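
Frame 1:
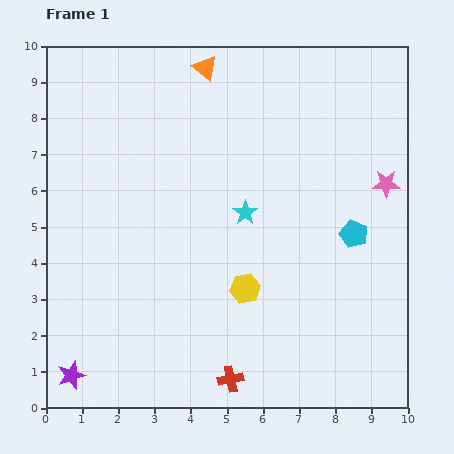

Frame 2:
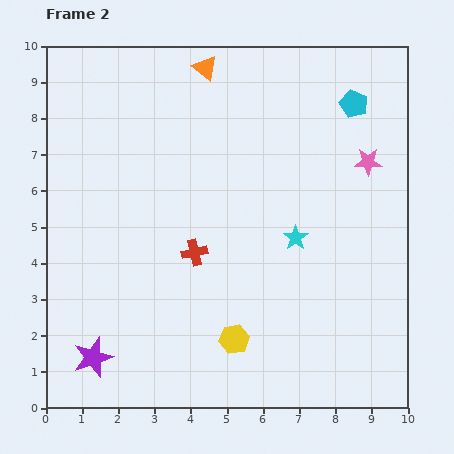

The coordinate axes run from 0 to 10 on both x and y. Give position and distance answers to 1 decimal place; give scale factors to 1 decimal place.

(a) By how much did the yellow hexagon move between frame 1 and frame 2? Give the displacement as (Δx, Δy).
(-0.3, -1.4)

The yellow hexagon was at (5.5, 3.3) in frame 1 and (5.2, 1.9) in frame 2.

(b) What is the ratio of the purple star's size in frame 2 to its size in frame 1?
1.4×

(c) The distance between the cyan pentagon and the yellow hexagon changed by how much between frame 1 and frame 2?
+3.9

Distance in frame 1: 3.4. Distance in frame 2: 7.3.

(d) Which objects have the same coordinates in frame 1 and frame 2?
the orange triangle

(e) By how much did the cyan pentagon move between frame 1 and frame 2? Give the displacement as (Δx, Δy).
(0.0, 3.6)

The cyan pentagon was at (8.5, 4.8) in frame 1 and (8.5, 8.4) in frame 2.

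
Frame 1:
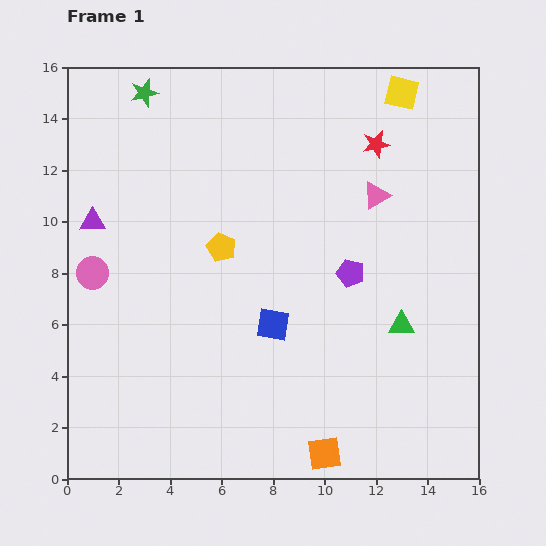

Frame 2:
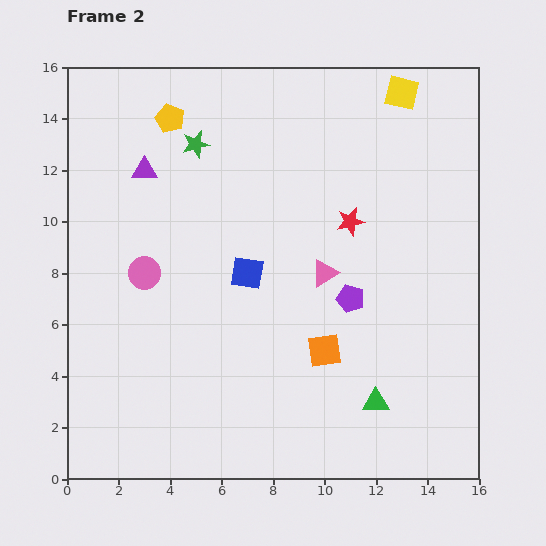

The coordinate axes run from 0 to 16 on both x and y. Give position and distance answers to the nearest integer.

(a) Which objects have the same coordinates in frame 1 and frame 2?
the yellow square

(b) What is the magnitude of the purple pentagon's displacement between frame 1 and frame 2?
1

The purple pentagon moved from (11, 8) to (11, 7), a distance of √(0² + 1²) ≈ 1.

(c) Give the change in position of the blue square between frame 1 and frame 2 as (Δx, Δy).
(-1, 2)

The blue square was at (8, 6) in frame 1 and (7, 8) in frame 2.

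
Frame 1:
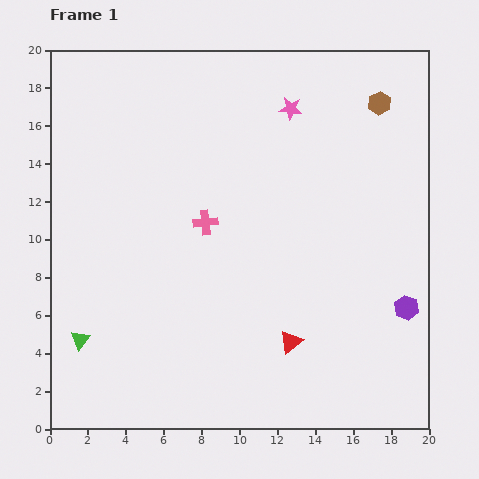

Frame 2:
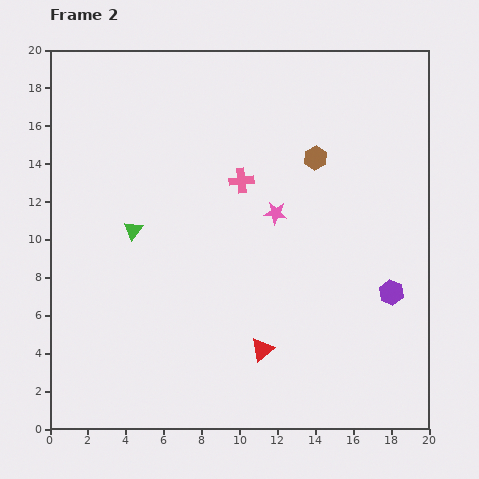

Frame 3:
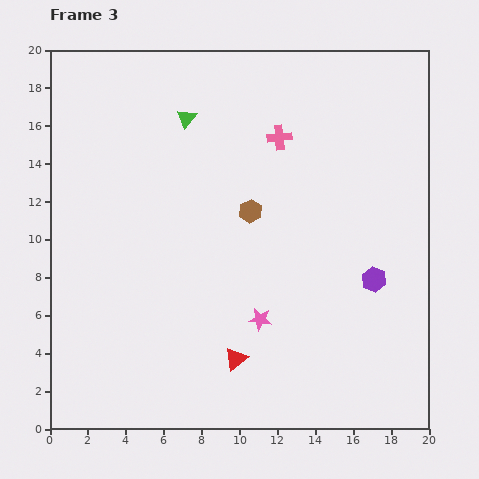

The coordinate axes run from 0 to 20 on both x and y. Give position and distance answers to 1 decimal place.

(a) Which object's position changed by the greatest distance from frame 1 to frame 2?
the green triangle

(moved 6.4; next 5.6)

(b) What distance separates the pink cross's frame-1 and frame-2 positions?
2.9

The pink cross moved from (8.2, 10.9) to (10.1, 13.1), a distance of √(1.9² + 2.2²) ≈ 2.9.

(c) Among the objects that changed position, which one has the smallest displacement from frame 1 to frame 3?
the purple hexagon

(moved 2.3)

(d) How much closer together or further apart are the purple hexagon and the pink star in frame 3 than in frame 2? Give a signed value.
-1.0

Distance in frame 2: 7.4. Distance in frame 3: 6.4.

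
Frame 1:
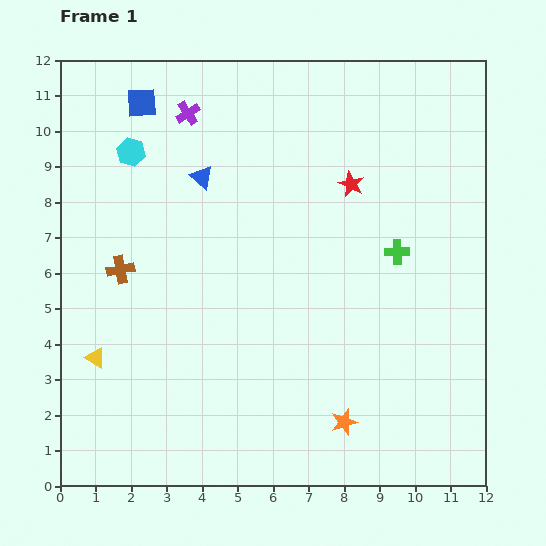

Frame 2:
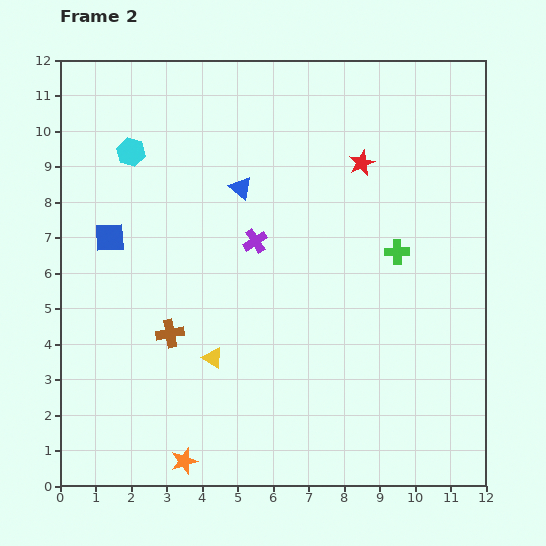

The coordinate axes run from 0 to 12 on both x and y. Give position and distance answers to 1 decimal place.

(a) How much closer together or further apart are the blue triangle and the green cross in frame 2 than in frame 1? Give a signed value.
-1.1

Distance in frame 1: 5.9. Distance in frame 2: 4.8.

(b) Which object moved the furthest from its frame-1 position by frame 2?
the orange star

(moved 4.6; next 4.1)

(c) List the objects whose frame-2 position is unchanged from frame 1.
the cyan hexagon, the green cross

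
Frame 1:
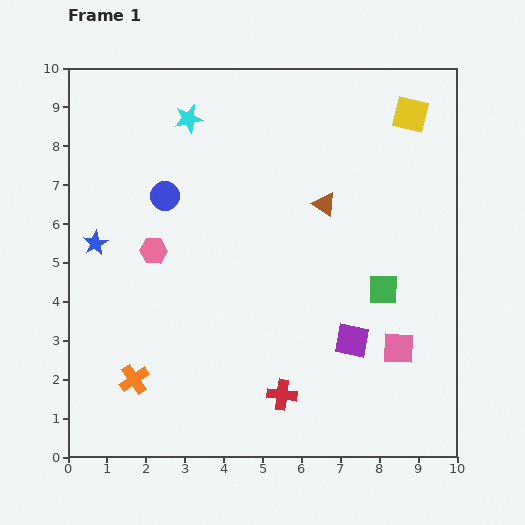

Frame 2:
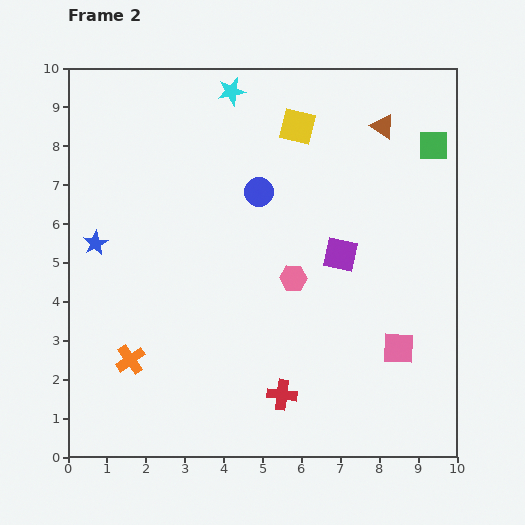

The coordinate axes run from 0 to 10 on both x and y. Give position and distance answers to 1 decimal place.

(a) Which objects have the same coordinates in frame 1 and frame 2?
the blue star, the pink square, the red cross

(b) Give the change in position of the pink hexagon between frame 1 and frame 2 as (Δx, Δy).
(3.6, -0.7)

The pink hexagon was at (2.2, 5.3) in frame 1 and (5.8, 4.6) in frame 2.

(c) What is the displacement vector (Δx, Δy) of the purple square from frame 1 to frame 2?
(-0.3, 2.2)

The purple square was at (7.3, 3.0) in frame 1 and (7.0, 5.2) in frame 2.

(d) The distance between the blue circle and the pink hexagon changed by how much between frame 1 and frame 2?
+1.0

Distance in frame 1: 1.4. Distance in frame 2: 2.4.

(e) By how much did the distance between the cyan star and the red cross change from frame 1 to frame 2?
+0.4

Distance in frame 1: 7.5. Distance in frame 2: 7.9.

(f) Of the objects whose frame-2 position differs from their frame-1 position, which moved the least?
the orange cross

(moved 0.5)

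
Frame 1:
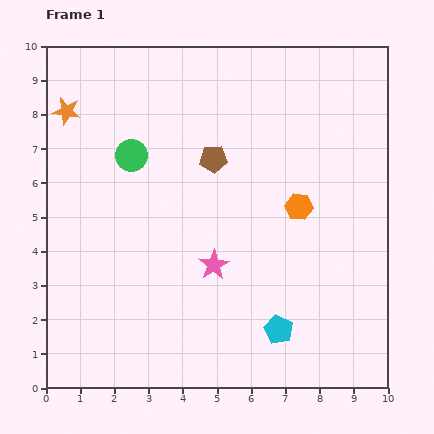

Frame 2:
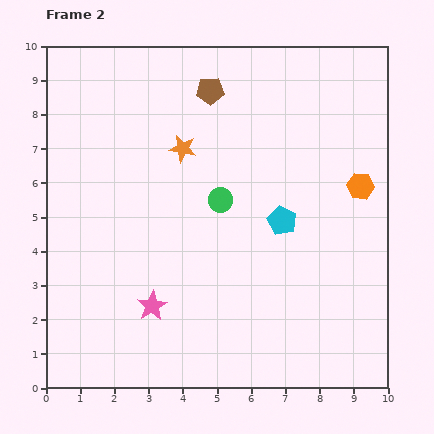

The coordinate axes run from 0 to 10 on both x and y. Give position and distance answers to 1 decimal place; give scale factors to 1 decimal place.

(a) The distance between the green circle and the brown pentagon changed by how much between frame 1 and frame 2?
+0.8

Distance in frame 1: 2.4. Distance in frame 2: 3.2.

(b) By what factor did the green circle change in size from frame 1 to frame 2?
0.8×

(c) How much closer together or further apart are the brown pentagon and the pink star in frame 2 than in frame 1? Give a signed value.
+3.4

Distance in frame 1: 3.1. Distance in frame 2: 6.5.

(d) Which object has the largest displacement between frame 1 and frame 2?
the orange star

(moved 3.6; next 3.2)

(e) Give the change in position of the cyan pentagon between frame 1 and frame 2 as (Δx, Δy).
(0.1, 3.2)

The cyan pentagon was at (6.8, 1.7) in frame 1 and (6.9, 4.9) in frame 2.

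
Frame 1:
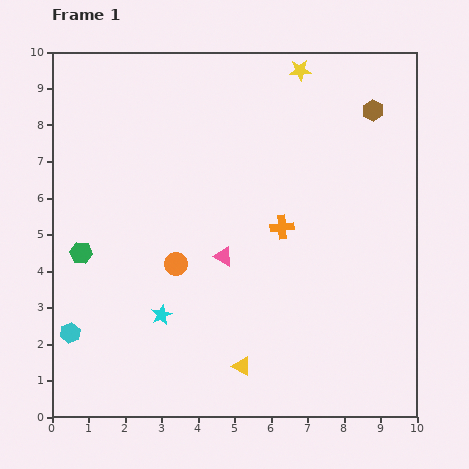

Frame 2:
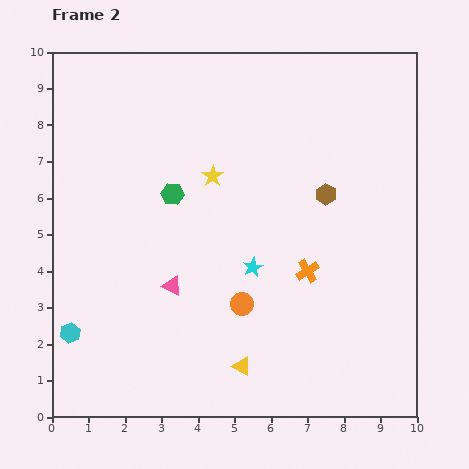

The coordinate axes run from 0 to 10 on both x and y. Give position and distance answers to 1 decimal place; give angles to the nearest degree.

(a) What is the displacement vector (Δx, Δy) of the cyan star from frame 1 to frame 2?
(2.5, 1.3)

The cyan star was at (3.0, 2.8) in frame 1 and (5.5, 4.1) in frame 2.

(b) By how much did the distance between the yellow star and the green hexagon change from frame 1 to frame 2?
-6.6

Distance in frame 1: 7.8. Distance in frame 2: 1.2.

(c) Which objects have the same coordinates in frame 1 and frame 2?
the cyan hexagon, the yellow triangle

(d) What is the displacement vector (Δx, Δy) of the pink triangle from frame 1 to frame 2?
(-1.4, -0.8)

The pink triangle was at (4.7, 4.4) in frame 1 and (3.3, 3.6) in frame 2.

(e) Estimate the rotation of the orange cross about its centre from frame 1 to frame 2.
25° counter-clockwise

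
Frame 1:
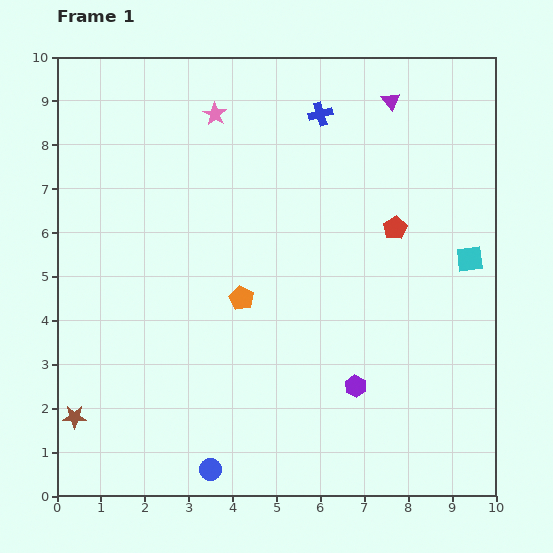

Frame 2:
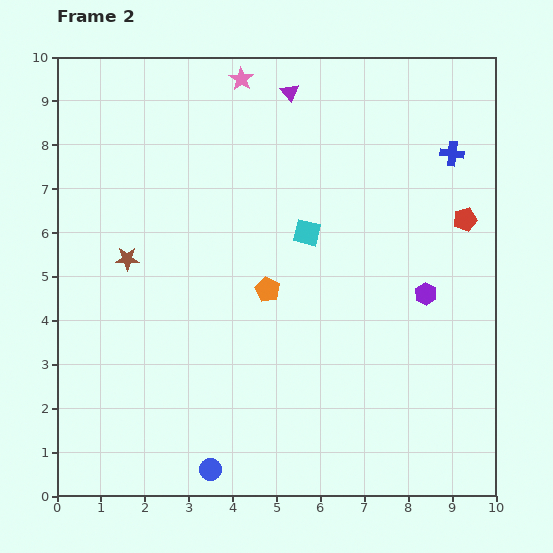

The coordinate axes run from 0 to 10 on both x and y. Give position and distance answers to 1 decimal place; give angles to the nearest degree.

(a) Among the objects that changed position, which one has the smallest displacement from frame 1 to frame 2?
the orange pentagon

(moved 0.6)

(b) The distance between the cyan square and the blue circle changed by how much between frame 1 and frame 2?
-1.8

Distance in frame 1: 7.6. Distance in frame 2: 5.8.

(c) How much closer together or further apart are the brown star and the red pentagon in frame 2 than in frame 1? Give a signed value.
-0.7

Distance in frame 1: 8.5. Distance in frame 2: 7.8.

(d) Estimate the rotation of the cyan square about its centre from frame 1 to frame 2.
21° clockwise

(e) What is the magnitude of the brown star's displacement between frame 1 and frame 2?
3.8

The brown star moved from (0.4, 1.8) to (1.6, 5.4), a distance of √(1.2² + 3.6²) ≈ 3.8.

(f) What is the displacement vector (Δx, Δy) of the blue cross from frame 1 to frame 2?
(3.0, -0.9)

The blue cross was at (6.0, 8.7) in frame 1 and (9.0, 7.8) in frame 2.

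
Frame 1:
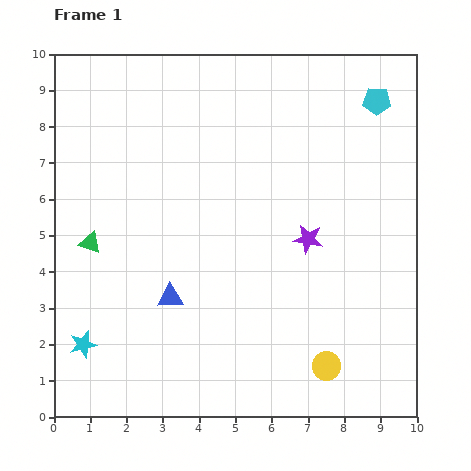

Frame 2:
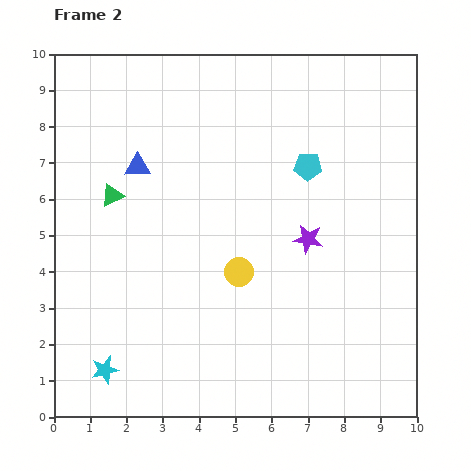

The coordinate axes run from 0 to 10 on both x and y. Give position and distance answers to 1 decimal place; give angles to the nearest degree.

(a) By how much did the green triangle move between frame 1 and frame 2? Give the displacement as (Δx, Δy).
(0.6, 1.3)

The green triangle was at (1.0, 4.8) in frame 1 and (1.6, 6.1) in frame 2.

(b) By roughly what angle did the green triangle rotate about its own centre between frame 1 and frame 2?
45° counter-clockwise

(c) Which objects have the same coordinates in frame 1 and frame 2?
the purple star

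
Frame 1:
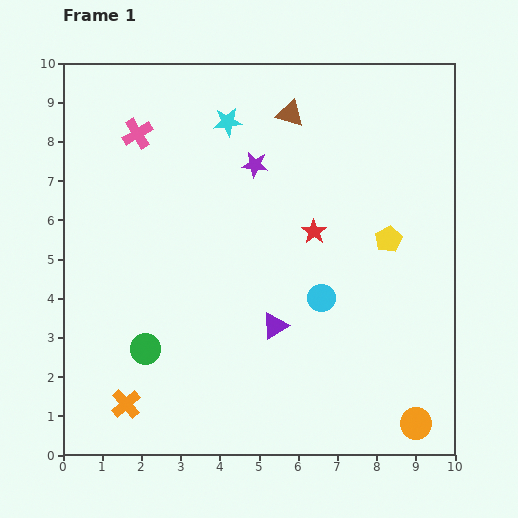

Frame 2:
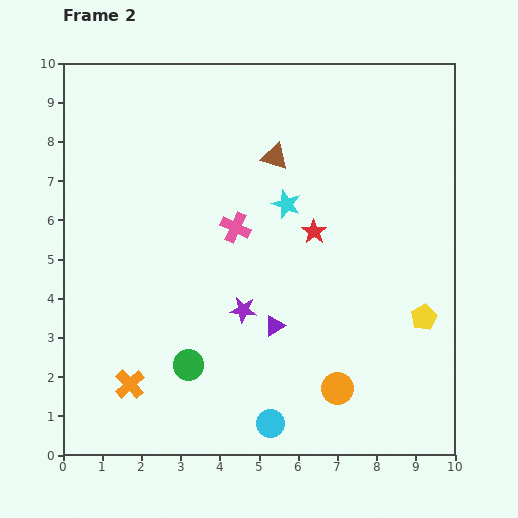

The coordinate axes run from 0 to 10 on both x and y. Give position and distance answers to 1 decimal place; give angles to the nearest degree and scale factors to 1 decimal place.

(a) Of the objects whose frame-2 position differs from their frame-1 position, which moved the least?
the orange cross

(moved 0.5)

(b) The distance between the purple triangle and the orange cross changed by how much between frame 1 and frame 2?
-0.3

Distance in frame 1: 4.3. Distance in frame 2: 4.0.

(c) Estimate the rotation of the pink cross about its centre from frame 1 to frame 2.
33° counter-clockwise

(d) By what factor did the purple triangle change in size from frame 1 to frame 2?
0.8×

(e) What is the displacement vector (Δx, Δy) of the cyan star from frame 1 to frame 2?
(1.5, -2.1)

The cyan star was at (4.2, 8.5) in frame 1 and (5.7, 6.4) in frame 2.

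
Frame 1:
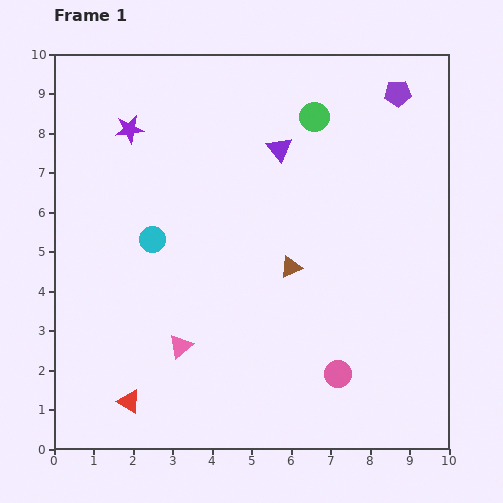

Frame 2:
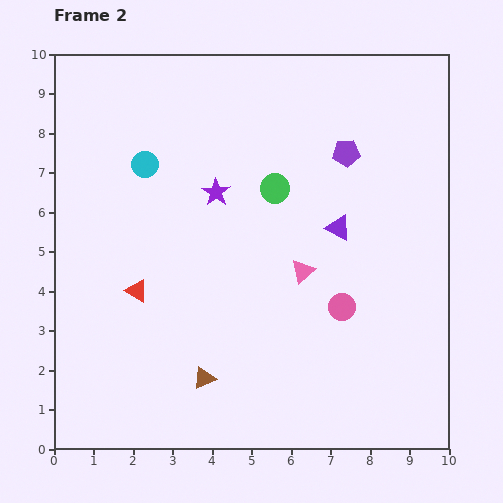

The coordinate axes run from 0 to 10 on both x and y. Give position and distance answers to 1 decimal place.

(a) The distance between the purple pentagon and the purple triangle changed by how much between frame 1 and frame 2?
-1.4

Distance in frame 1: 3.3. Distance in frame 2: 1.9.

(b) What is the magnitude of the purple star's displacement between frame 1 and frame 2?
2.7

The purple star moved from (1.9, 8.1) to (4.1, 6.5), a distance of √(2.2² + 1.6²) ≈ 2.7.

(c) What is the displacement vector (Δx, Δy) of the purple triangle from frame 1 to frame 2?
(1.5, -2.0)

The purple triangle was at (5.7, 7.6) in frame 1 and (7.2, 5.6) in frame 2.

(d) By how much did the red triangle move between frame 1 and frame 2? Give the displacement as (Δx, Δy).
(0.2, 2.8)

The red triangle was at (1.9, 1.2) in frame 1 and (2.1, 4.0) in frame 2.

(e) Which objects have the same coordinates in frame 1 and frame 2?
none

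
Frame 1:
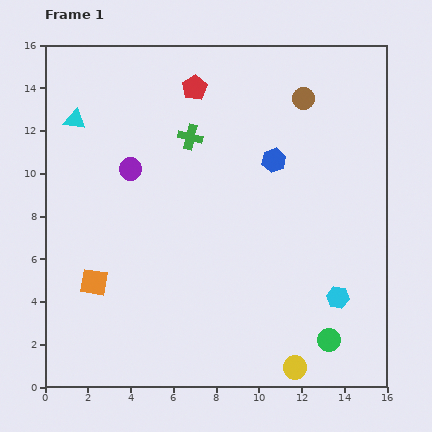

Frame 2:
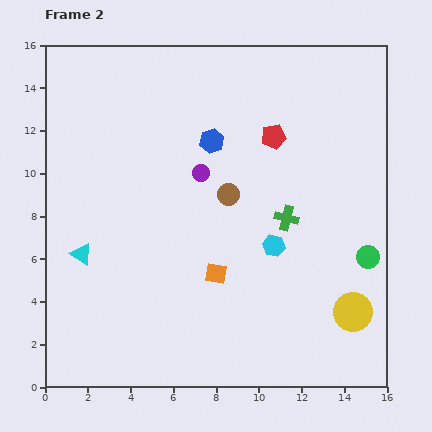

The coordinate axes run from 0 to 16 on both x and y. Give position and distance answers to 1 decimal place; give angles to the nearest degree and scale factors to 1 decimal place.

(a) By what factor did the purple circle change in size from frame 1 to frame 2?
0.8×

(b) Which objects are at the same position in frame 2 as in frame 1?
none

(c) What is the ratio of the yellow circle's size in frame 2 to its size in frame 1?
1.7×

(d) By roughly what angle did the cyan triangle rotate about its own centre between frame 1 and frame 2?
23° clockwise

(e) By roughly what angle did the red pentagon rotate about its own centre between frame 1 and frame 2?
19° clockwise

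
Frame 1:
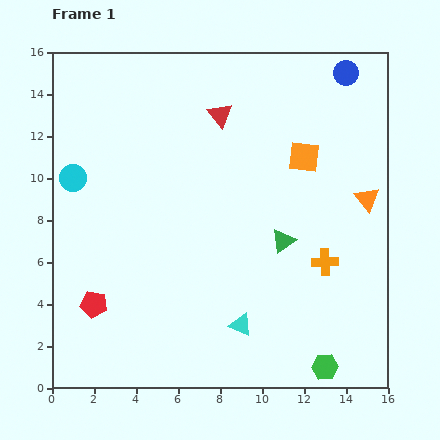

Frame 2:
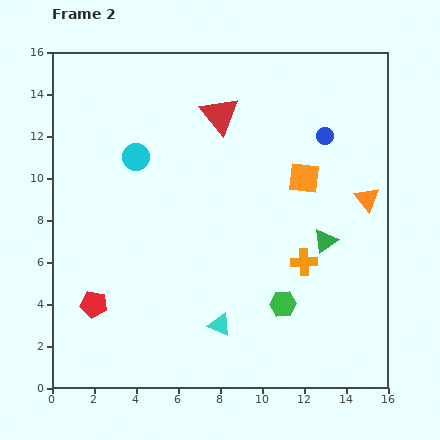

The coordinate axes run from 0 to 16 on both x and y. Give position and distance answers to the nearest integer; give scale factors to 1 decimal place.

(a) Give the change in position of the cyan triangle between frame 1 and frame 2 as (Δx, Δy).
(-1, 0)

The cyan triangle was at (9, 3) in frame 1 and (8, 3) in frame 2.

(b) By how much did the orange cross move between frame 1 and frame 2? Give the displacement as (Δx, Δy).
(-1, 0)

The orange cross was at (13, 6) in frame 1 and (12, 6) in frame 2.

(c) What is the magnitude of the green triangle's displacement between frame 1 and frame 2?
2

The green triangle moved from (11, 7) to (13, 7), a distance of √(2² + 0²) ≈ 2.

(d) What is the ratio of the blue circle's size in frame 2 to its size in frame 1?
0.6×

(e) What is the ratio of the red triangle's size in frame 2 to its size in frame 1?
1.6×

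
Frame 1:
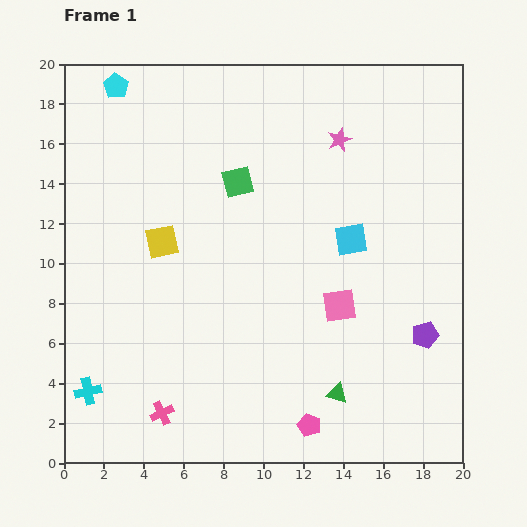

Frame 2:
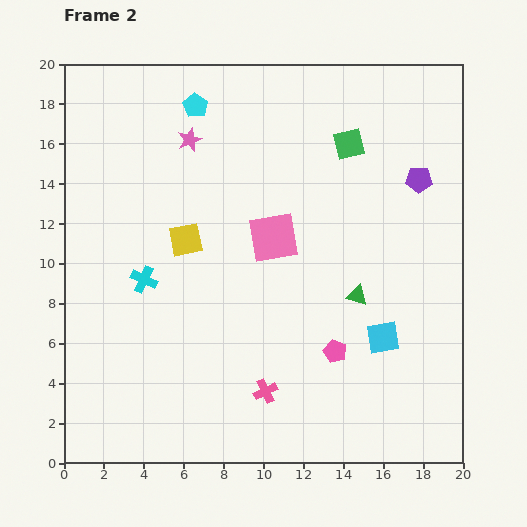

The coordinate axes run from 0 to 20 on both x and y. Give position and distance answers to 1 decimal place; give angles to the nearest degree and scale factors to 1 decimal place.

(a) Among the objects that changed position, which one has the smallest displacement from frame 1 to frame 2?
the yellow square

(moved 1.2)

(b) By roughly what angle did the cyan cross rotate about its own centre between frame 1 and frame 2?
37° clockwise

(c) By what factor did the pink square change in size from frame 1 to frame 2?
1.5×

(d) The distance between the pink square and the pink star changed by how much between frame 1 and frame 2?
-1.8

Distance in frame 1: 8.3. Distance in frame 2: 6.5.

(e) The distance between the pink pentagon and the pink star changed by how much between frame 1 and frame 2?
-1.5

Distance in frame 1: 14.4. Distance in frame 2: 12.9.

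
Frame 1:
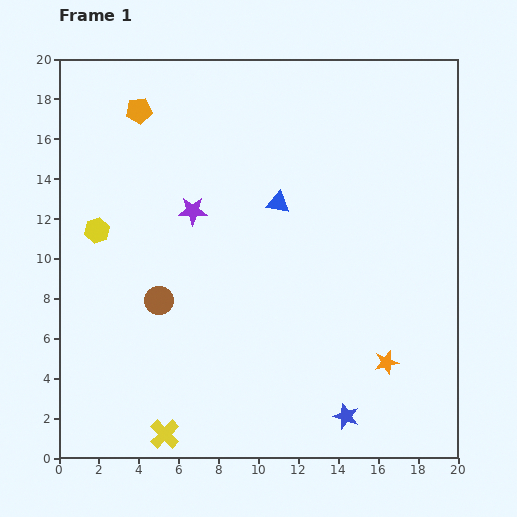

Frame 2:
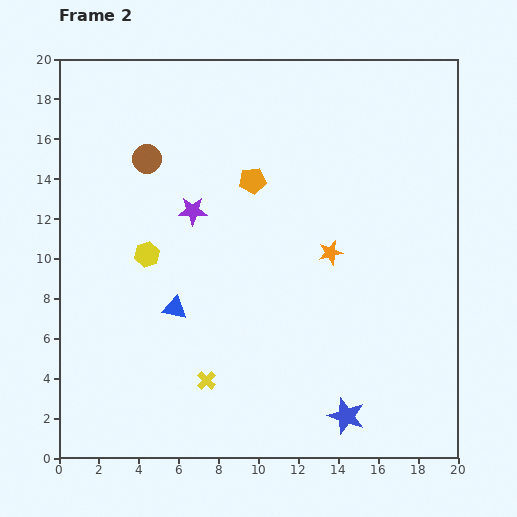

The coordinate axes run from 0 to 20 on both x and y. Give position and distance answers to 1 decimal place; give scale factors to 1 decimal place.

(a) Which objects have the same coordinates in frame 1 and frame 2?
the blue star, the purple star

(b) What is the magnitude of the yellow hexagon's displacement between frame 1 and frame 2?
2.8

The yellow hexagon moved from (1.9, 11.4) to (4.4, 10.2), a distance of √(2.5² + 1.2²) ≈ 2.8.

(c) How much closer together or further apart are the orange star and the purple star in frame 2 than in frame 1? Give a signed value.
-5.1

Distance in frame 1: 12.3. Distance in frame 2: 7.2.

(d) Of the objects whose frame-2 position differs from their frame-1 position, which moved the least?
the yellow hexagon

(moved 2.8)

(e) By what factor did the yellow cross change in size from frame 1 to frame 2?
0.6×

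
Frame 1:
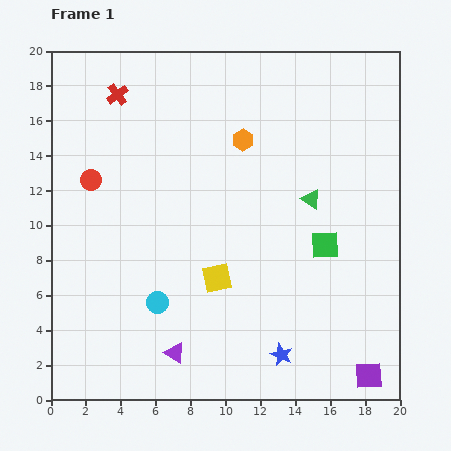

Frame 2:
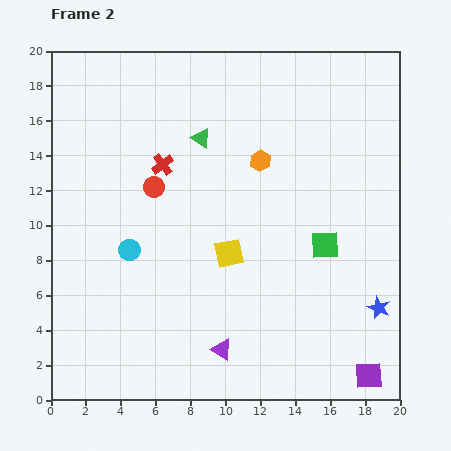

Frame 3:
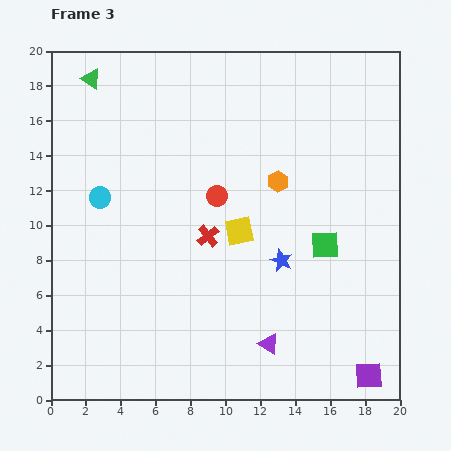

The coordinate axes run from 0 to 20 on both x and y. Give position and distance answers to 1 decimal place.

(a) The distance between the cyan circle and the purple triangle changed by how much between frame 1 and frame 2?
+4.7

Distance in frame 1: 3.1. Distance in frame 2: 7.8.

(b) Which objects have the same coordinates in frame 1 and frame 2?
the purple square, the green square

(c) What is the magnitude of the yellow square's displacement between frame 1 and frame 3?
3.0

The yellow square moved from (9.5, 7.0) to (10.8, 9.7), a distance of √(1.3² + 2.7²) ≈ 3.0.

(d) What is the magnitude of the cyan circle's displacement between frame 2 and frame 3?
3.4

The cyan circle moved from (4.5, 8.6) to (2.8, 11.6), a distance of √(1.7² + 3.0²) ≈ 3.4.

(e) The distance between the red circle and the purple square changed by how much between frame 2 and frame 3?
-2.9

Distance in frame 2: 16.4. Distance in frame 3: 13.5.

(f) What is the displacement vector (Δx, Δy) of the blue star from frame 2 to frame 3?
(-5.6, 2.7)

The blue star was at (18.8, 5.3) in frame 2 and (13.2, 8.0) in frame 3.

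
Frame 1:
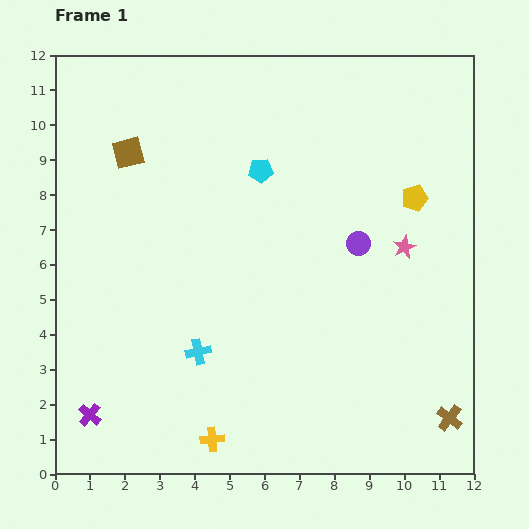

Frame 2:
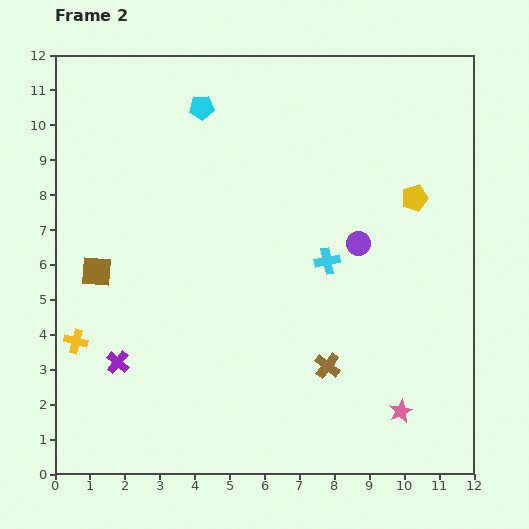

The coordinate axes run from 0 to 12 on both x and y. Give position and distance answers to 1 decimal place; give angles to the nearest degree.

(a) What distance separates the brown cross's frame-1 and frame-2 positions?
3.8

The brown cross moved from (11.3, 1.6) to (7.8, 3.1), a distance of √(3.5² + 1.5²) ≈ 3.8.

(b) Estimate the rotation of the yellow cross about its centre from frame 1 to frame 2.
19° clockwise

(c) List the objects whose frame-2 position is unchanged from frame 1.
the yellow pentagon, the purple circle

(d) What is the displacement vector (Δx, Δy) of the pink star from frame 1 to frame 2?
(-0.1, -4.7)

The pink star was at (10.0, 6.5) in frame 1 and (9.9, 1.8) in frame 2.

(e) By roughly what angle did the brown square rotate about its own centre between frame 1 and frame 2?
18° clockwise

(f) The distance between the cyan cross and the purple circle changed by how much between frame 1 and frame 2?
-4.5

Distance in frame 1: 5.5. Distance in frame 2: 1.0.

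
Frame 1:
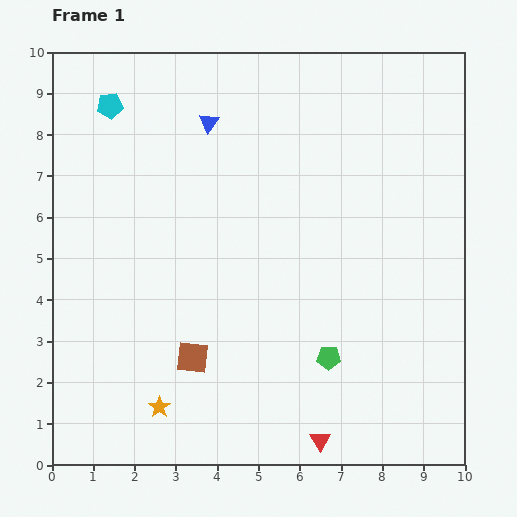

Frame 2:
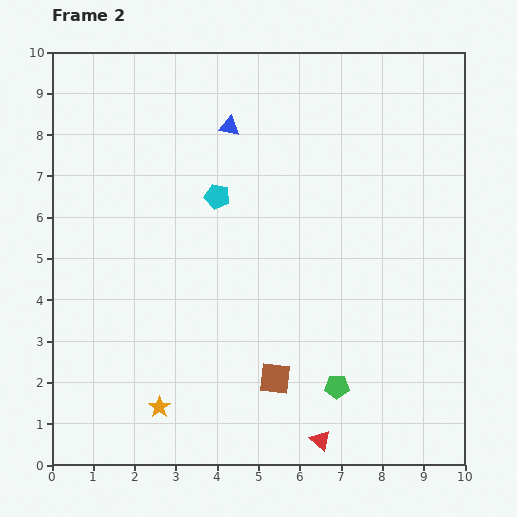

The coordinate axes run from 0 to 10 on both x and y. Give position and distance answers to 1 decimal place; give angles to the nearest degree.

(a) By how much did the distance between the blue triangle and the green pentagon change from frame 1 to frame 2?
+0.4

Distance in frame 1: 6.4. Distance in frame 2: 6.8.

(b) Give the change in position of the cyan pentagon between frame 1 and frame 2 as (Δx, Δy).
(2.6, -2.2)

The cyan pentagon was at (1.4, 8.7) in frame 1 and (4.0, 6.5) in frame 2.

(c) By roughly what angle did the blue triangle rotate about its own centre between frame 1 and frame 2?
54° counter-clockwise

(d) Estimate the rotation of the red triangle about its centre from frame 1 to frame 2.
18° counter-clockwise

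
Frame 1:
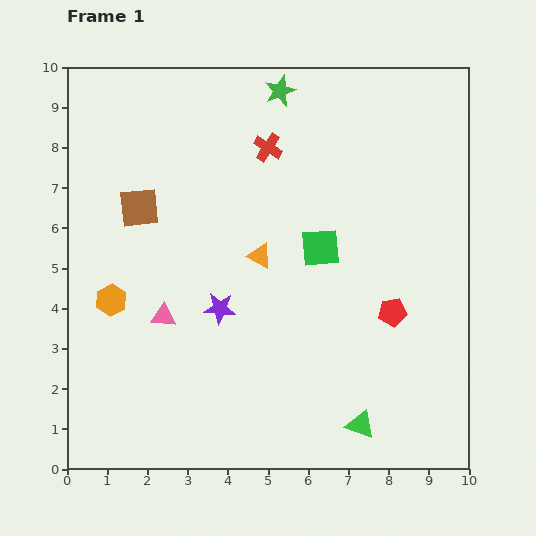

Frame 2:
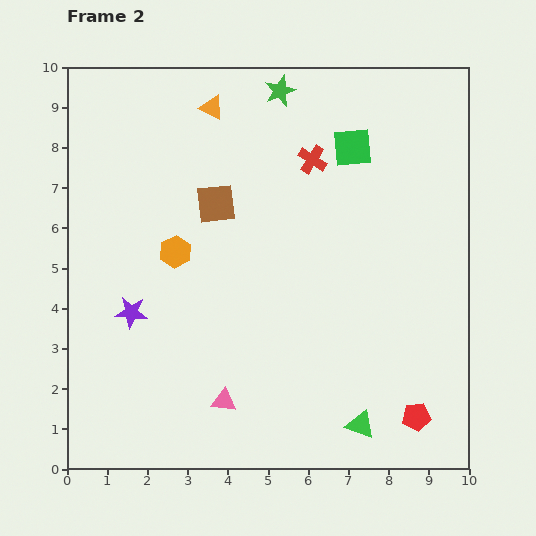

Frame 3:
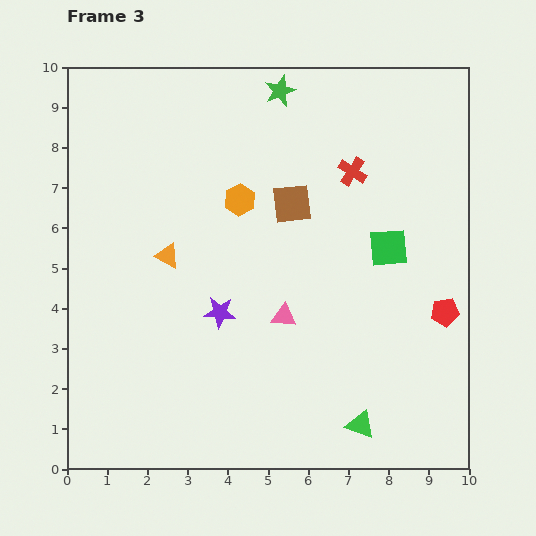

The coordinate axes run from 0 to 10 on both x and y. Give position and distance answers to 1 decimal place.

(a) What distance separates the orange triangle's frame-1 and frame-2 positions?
3.9

The orange triangle moved from (4.8, 5.3) to (3.6, 9.0), a distance of √(1.2² + 3.7²) ≈ 3.9.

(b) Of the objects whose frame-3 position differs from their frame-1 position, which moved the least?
the purple star

(moved 0.1)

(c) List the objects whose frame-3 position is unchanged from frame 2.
the green star, the green triangle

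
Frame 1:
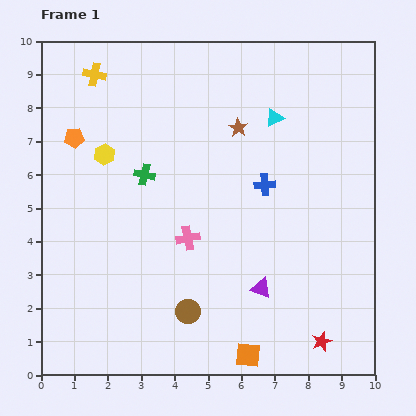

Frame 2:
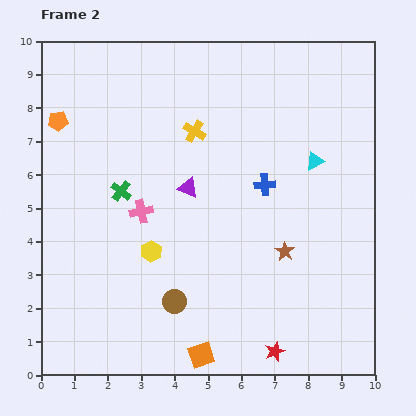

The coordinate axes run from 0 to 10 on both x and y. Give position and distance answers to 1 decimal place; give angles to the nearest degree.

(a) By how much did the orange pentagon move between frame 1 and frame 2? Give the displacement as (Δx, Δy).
(-0.5, 0.5)

The orange pentagon was at (1.0, 7.1) in frame 1 and (0.5, 7.6) in frame 2.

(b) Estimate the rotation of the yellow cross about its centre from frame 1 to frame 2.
20° clockwise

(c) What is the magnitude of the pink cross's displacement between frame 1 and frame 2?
1.6

The pink cross moved from (4.4, 4.1) to (3.0, 4.9), a distance of √(1.4² + 0.8²) ≈ 1.6.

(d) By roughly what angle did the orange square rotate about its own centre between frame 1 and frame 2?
25° counter-clockwise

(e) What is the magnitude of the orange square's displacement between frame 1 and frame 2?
1.4

The orange square moved from (6.2, 0.6) to (4.8, 0.6), a distance of √(1.4² + 0.0²) ≈ 1.4.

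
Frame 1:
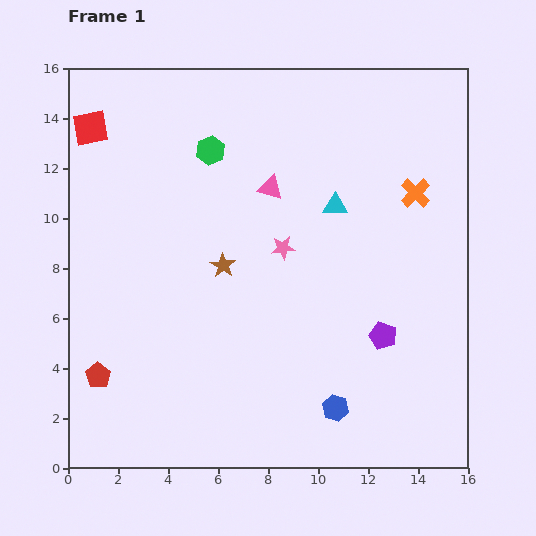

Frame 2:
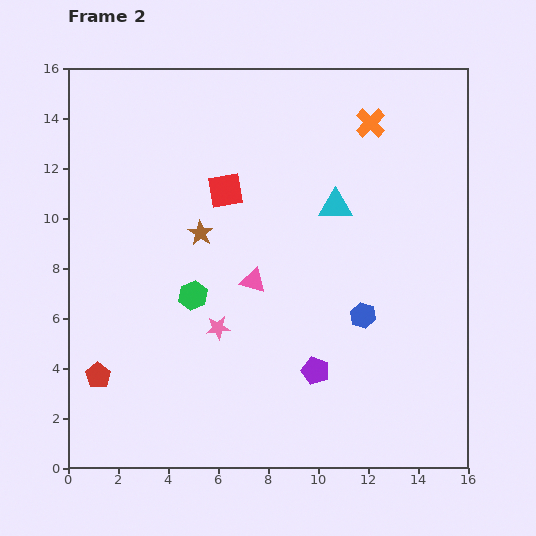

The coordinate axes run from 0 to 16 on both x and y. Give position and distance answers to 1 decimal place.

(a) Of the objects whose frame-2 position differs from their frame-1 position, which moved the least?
the brown star

(moved 1.6)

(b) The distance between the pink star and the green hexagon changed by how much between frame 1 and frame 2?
-3.3

Distance in frame 1: 4.9. Distance in frame 2: 1.6.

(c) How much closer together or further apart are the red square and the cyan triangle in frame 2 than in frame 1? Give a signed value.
-5.9

Distance in frame 1: 10.3. Distance in frame 2: 4.4.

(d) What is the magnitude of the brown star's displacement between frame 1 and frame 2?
1.6

The brown star moved from (6.2, 8.1) to (5.3, 9.4), a distance of √(0.9² + 1.3²) ≈ 1.6.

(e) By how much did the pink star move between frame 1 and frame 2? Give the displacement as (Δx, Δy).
(-2.6, -3.2)

The pink star was at (8.6, 8.8) in frame 1 and (6.0, 5.6) in frame 2.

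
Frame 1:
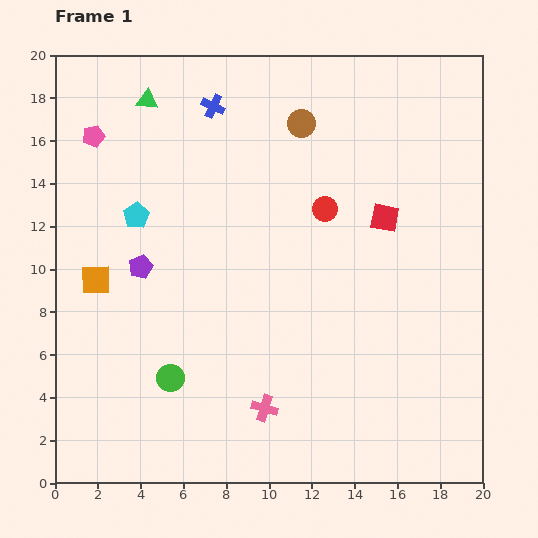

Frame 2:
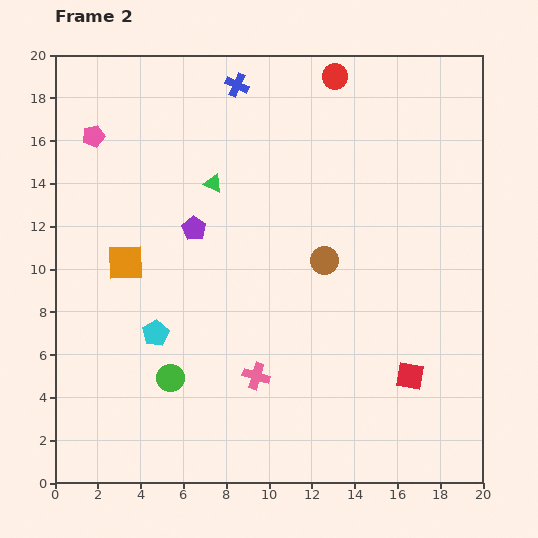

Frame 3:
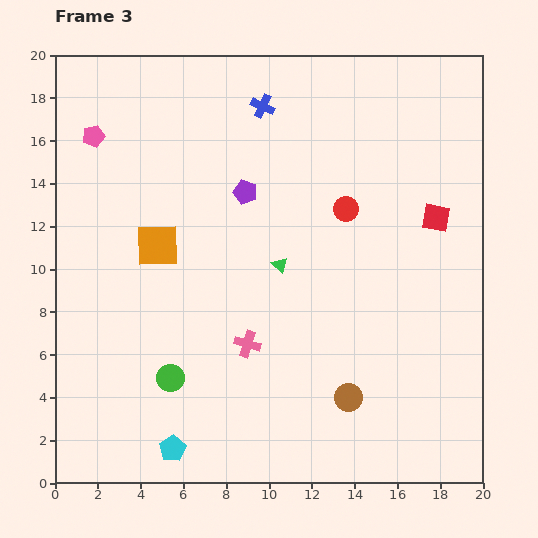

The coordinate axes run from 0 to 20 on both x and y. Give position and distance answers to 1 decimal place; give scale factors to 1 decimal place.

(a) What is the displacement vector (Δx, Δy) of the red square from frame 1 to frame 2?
(1.2, -7.4)

The red square was at (15.4, 12.4) in frame 1 and (16.6, 5.0) in frame 2.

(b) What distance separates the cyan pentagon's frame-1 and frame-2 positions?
5.6

The cyan pentagon moved from (3.8, 12.5) to (4.7, 7.0), a distance of √(0.9² + 5.5²) ≈ 5.6.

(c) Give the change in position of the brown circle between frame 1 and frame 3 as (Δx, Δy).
(2.2, -12.8)

The brown circle was at (11.5, 16.8) in frame 1 and (13.7, 4.0) in frame 3.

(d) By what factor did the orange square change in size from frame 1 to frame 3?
1.4×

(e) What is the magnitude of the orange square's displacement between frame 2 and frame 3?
1.7

The orange square moved from (3.3, 10.3) to (4.8, 11.1), a distance of √(1.5² + 0.8²) ≈ 1.7.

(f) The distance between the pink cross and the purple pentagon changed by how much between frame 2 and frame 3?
-0.4

Distance in frame 2: 7.5. Distance in frame 3: 7.1.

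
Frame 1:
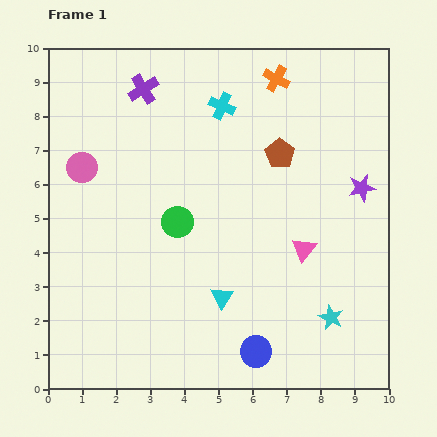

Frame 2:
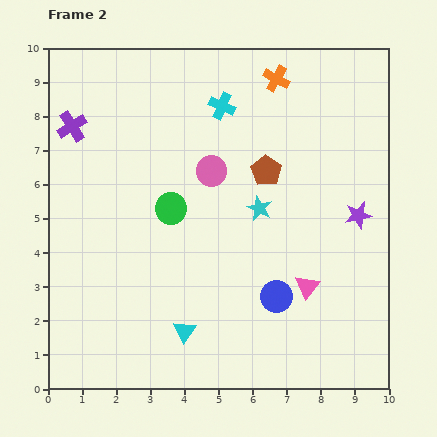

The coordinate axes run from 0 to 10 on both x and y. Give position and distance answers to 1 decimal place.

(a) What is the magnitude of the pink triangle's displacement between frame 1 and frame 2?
1.1

The pink triangle moved from (7.5, 4.1) to (7.6, 3.0), a distance of √(0.1² + 1.1²) ≈ 1.1.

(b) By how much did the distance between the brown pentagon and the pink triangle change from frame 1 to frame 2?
+0.7

Distance in frame 1: 2.9. Distance in frame 2: 3.6.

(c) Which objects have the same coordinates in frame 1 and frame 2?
the cyan cross, the orange cross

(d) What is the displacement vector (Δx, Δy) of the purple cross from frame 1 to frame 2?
(-2.1, -1.1)

The purple cross was at (2.8, 8.8) in frame 1 and (0.7, 7.7) in frame 2.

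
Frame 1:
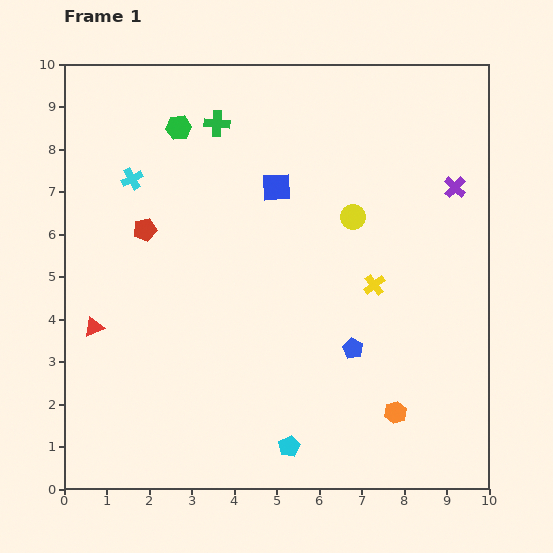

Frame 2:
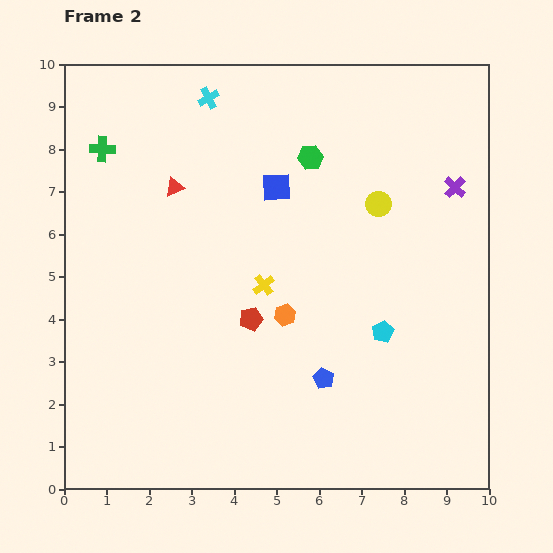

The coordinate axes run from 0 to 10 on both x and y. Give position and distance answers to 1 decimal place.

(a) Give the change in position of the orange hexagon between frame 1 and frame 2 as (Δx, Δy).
(-2.6, 2.3)

The orange hexagon was at (7.8, 1.8) in frame 1 and (5.2, 4.1) in frame 2.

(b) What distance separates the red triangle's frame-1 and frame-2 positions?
3.8

The red triangle moved from (0.7, 3.8) to (2.6, 7.1), a distance of √(1.9² + 3.3²) ≈ 3.8.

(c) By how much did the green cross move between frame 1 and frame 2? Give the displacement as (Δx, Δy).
(-2.7, -0.6)

The green cross was at (3.6, 8.6) in frame 1 and (0.9, 8.0) in frame 2.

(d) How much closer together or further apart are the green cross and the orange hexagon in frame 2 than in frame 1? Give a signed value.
-2.2

Distance in frame 1: 8.0. Distance in frame 2: 5.8.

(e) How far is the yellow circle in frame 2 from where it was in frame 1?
0.7

The yellow circle moved from (6.8, 6.4) to (7.4, 6.7), a distance of √(0.6² + 0.3²) ≈ 0.7.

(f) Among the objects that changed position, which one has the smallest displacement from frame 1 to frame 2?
the yellow circle

(moved 0.7)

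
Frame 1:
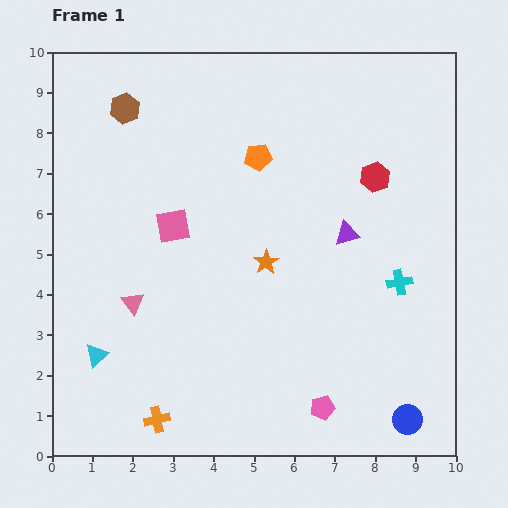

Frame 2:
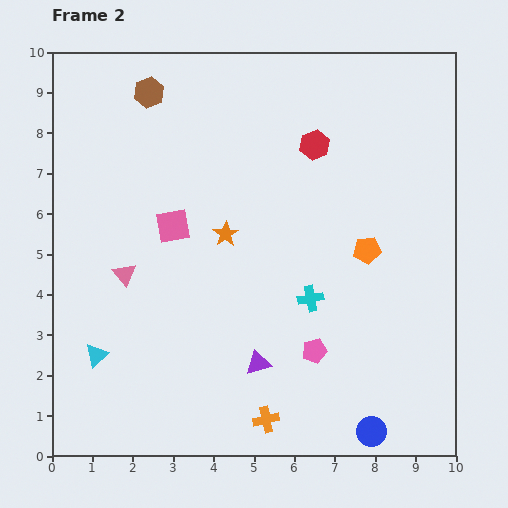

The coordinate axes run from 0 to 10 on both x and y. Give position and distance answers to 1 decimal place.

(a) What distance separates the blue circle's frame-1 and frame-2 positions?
0.9

The blue circle moved from (8.8, 0.9) to (7.9, 0.6), a distance of √(0.9² + 0.3²) ≈ 0.9.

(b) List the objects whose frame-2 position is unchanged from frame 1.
the pink square, the cyan triangle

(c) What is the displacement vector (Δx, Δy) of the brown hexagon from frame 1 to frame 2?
(0.6, 0.4)

The brown hexagon was at (1.8, 8.6) in frame 1 and (2.4, 9.0) in frame 2.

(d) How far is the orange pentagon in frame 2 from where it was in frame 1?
3.5

The orange pentagon moved from (5.1, 7.4) to (7.8, 5.1), a distance of √(2.7² + 2.3²) ≈ 3.5.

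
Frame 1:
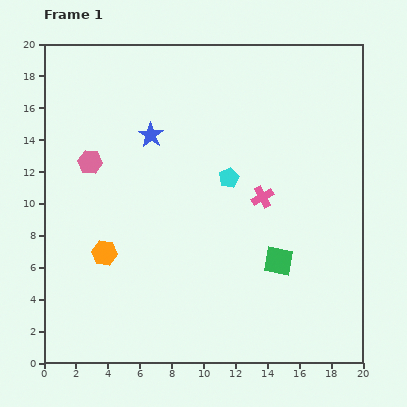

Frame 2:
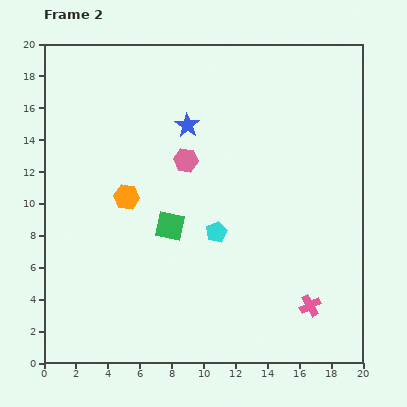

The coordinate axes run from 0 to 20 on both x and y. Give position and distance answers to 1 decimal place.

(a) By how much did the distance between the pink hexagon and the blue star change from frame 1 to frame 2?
-2.0

Distance in frame 1: 4.2. Distance in frame 2: 2.2.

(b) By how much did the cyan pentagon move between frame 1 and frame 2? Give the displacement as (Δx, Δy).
(-0.8, -3.4)

The cyan pentagon was at (11.6, 11.6) in frame 1 and (10.8, 8.2) in frame 2.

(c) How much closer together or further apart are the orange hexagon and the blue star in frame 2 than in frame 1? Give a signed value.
-2.0

Distance in frame 1: 7.9. Distance in frame 2: 5.9.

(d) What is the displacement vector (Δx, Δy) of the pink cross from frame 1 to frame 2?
(3.0, -6.8)

The pink cross was at (13.7, 10.4) in frame 1 and (16.7, 3.6) in frame 2.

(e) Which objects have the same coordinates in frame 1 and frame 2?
none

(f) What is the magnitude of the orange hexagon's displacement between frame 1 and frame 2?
3.8

The orange hexagon moved from (3.8, 6.9) to (5.2, 10.4), a distance of √(1.4² + 3.5²) ≈ 3.8.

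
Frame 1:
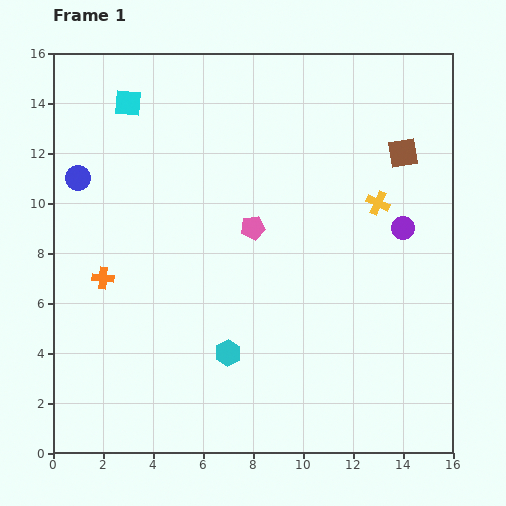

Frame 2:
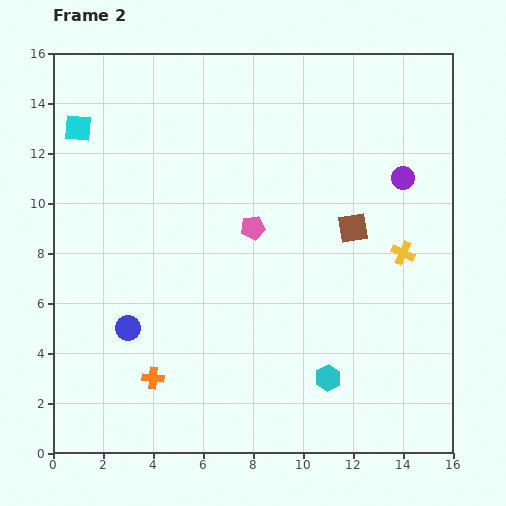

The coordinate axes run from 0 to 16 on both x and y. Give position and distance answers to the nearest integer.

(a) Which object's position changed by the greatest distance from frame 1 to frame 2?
the blue circle

(moved 6; next 4)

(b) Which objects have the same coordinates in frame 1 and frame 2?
the pink pentagon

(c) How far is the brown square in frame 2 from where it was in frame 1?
4

The brown square moved from (14, 12) to (12, 9), a distance of √(2² + 3²) ≈ 4.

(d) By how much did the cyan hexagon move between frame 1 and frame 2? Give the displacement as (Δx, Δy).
(4, -1)

The cyan hexagon was at (7, 4) in frame 1 and (11, 3) in frame 2.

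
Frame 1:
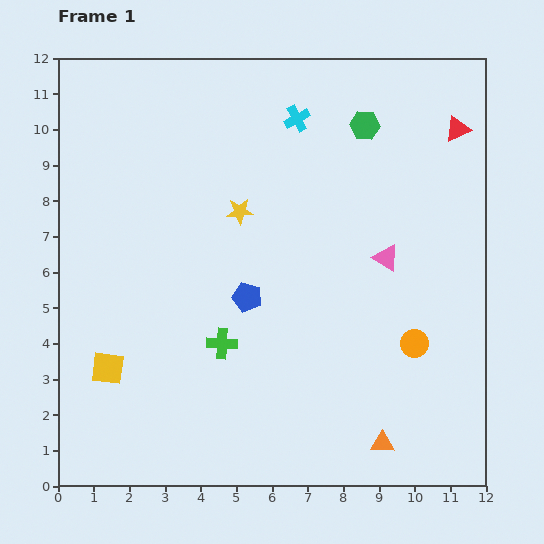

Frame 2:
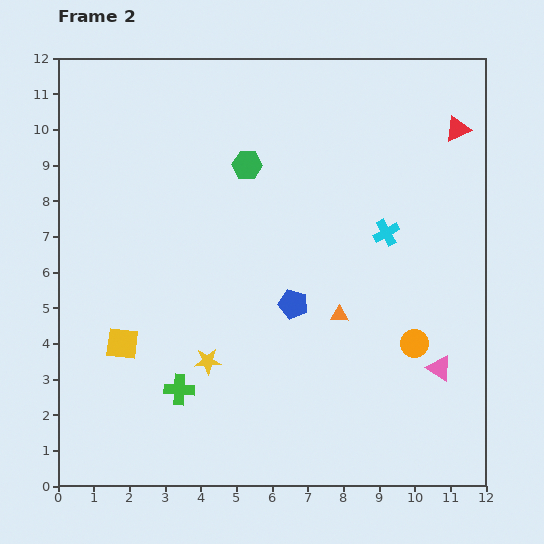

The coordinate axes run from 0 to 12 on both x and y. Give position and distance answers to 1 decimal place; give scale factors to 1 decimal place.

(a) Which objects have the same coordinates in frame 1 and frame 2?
the orange circle, the red triangle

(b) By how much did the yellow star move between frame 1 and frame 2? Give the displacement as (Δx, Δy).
(-0.9, -4.2)

The yellow star was at (5.1, 7.7) in frame 1 and (4.2, 3.5) in frame 2.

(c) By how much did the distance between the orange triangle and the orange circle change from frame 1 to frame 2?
-0.7

Distance in frame 1: 2.9. Distance in frame 2: 2.2.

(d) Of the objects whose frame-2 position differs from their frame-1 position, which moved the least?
the yellow square

(moved 0.8)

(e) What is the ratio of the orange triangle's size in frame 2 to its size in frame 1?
0.8×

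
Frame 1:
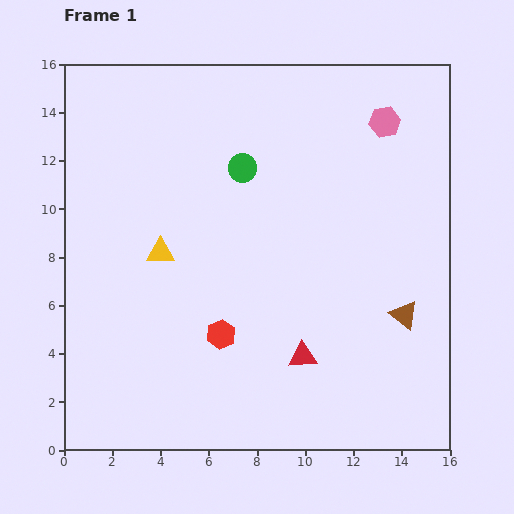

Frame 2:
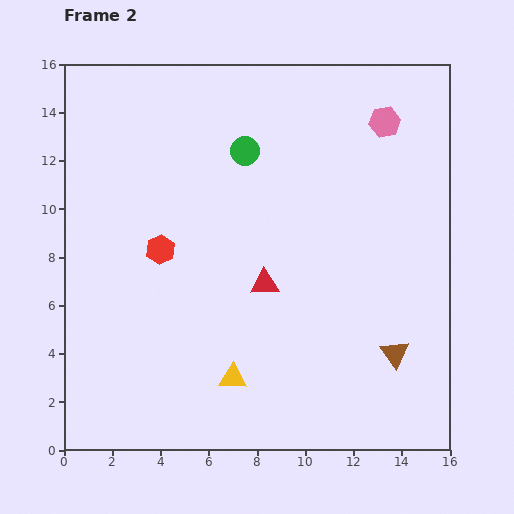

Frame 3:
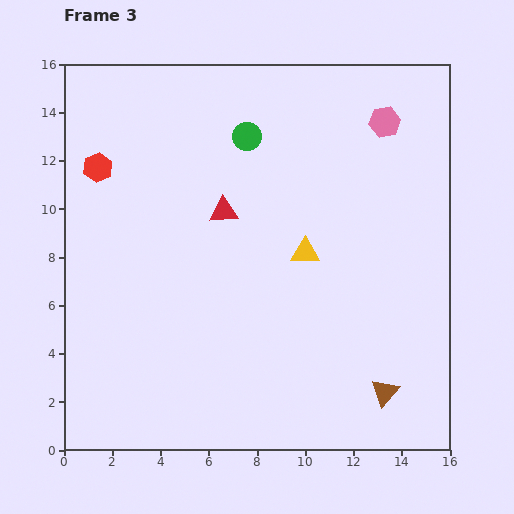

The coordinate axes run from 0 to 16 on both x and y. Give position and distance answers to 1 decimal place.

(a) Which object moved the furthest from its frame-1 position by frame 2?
the yellow triangle

(moved 6.0; next 4.3)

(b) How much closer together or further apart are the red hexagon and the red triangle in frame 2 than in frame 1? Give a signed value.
+1.0

Distance in frame 1: 3.5. Distance in frame 2: 4.5.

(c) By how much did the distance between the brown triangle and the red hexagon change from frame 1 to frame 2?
+3.0

Distance in frame 1: 7.6. Distance in frame 2: 10.6.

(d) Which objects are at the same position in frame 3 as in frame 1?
the pink hexagon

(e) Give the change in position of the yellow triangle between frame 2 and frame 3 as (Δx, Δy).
(3.0, 5.2)

The yellow triangle was at (7.0, 3.0) in frame 2 and (10.0, 8.2) in frame 3.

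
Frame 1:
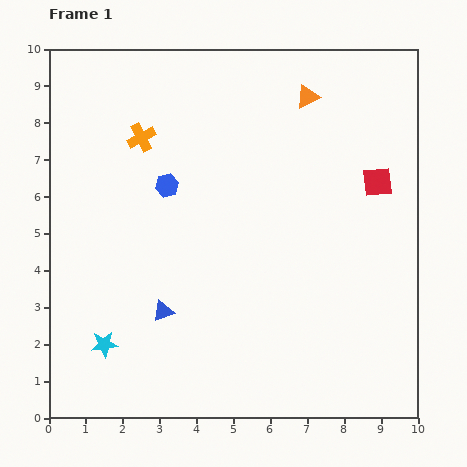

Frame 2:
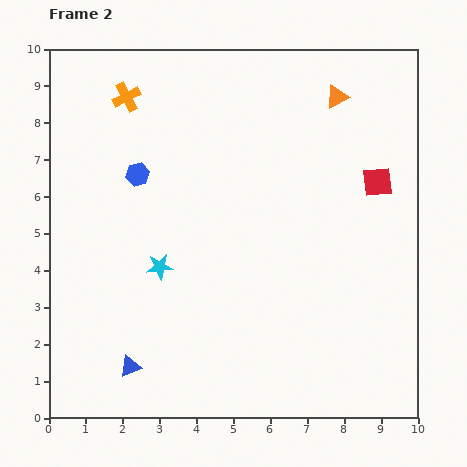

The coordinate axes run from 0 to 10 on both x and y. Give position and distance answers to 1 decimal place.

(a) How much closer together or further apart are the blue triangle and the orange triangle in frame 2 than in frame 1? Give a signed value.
+2.2

Distance in frame 1: 7.0. Distance in frame 2: 9.2.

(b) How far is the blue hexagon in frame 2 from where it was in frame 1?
0.9

The blue hexagon moved from (3.2, 6.3) to (2.4, 6.6), a distance of √(0.8² + 0.3²) ≈ 0.9.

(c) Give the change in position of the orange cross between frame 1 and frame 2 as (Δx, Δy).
(-0.4, 1.1)

The orange cross was at (2.5, 7.6) in frame 1 and (2.1, 8.7) in frame 2.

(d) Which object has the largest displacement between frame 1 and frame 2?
the cyan star

(moved 2.6; next 1.7)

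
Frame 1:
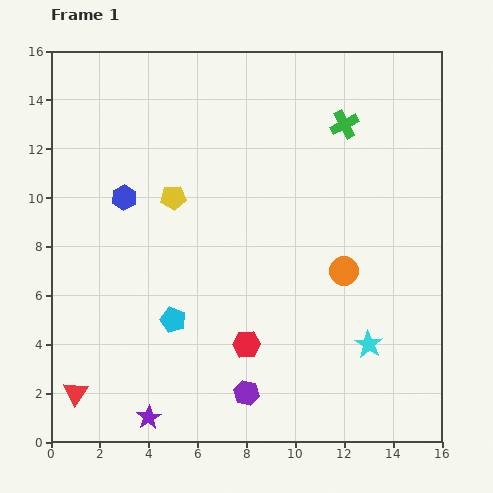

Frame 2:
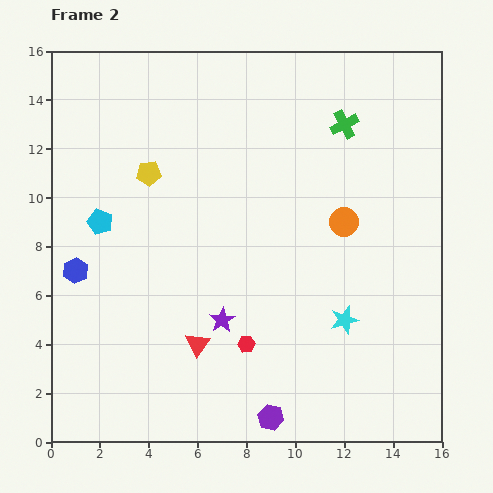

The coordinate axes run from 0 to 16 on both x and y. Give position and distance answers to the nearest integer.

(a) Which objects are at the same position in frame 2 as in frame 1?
the red hexagon, the green cross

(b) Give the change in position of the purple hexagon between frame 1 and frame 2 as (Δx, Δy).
(1, -1)

The purple hexagon was at (8, 2) in frame 1 and (9, 1) in frame 2.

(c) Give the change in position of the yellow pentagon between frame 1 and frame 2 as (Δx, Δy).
(-1, 1)

The yellow pentagon was at (5, 10) in frame 1 and (4, 11) in frame 2.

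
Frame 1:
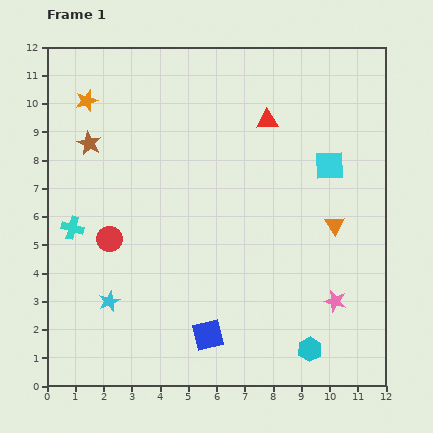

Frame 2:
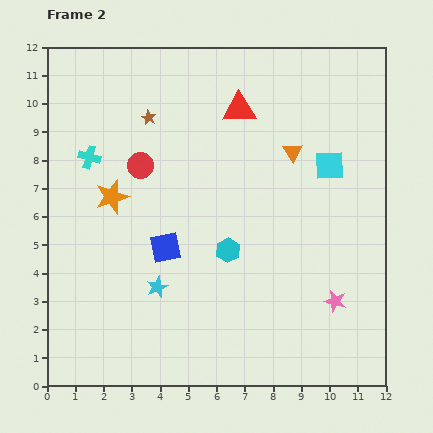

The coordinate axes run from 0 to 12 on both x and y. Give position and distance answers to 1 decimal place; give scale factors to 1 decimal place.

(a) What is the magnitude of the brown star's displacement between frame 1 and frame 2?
2.3

The brown star moved from (1.5, 8.6) to (3.6, 9.5), a distance of √(2.1² + 0.9²) ≈ 2.3.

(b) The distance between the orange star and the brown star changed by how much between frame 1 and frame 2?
+1.6

Distance in frame 1: 1.5. Distance in frame 2: 3.1.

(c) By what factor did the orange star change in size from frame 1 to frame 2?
1.5×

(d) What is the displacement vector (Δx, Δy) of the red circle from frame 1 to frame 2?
(1.1, 2.6)

The red circle was at (2.2, 5.2) in frame 1 and (3.3, 7.8) in frame 2.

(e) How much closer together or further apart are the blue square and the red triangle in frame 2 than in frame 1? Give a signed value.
-2.4

Distance in frame 1: 7.9. Distance in frame 2: 5.5.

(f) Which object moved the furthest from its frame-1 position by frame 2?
the cyan hexagon

(moved 4.5; next 3.5)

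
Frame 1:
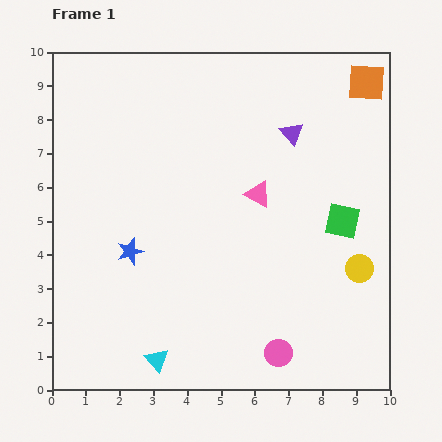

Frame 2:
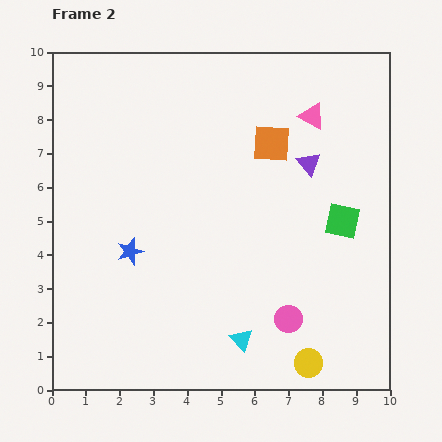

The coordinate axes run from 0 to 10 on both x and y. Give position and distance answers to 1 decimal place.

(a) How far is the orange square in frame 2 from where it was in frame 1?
3.3

The orange square moved from (9.3, 9.1) to (6.5, 7.3), a distance of √(2.8² + 1.8²) ≈ 3.3.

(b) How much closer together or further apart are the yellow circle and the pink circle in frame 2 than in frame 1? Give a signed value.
-2.1

Distance in frame 1: 3.5. Distance in frame 2: 1.4.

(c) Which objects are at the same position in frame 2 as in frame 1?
the blue star, the green square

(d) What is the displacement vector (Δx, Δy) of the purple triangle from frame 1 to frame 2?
(0.5, -0.9)

The purple triangle was at (7.1, 7.6) in frame 1 and (7.6, 6.7) in frame 2.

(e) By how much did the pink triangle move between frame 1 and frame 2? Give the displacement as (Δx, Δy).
(1.6, 2.3)

The pink triangle was at (6.1, 5.8) in frame 1 and (7.7, 8.1) in frame 2.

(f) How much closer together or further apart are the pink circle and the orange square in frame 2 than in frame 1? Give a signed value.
-3.2

Distance in frame 1: 8.4. Distance in frame 2: 5.2.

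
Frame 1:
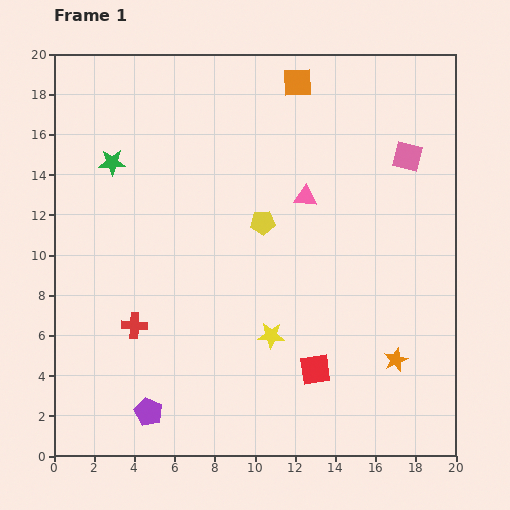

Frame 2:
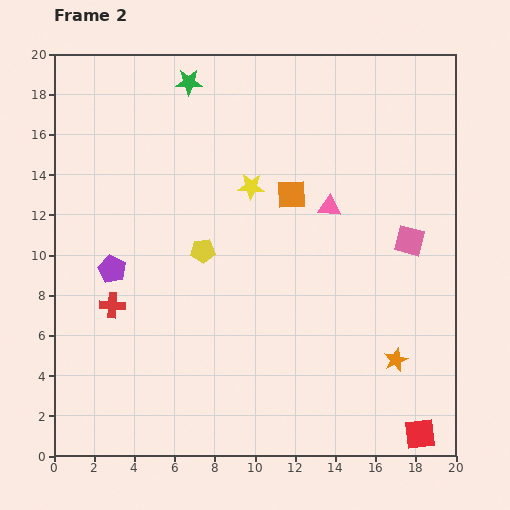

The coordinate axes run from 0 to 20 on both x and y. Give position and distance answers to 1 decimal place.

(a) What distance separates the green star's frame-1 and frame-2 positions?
5.5

The green star moved from (2.9, 14.6) to (6.7, 18.6), a distance of √(3.8² + 4.0²) ≈ 5.5.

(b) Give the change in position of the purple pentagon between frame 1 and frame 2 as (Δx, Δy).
(-1.8, 7.1)

The purple pentagon was at (4.7, 2.2) in frame 1 and (2.9, 9.3) in frame 2.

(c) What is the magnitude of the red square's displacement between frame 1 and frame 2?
6.1

The red square moved from (13.0, 4.3) to (18.2, 1.1), a distance of √(5.2² + 3.2²) ≈ 6.1.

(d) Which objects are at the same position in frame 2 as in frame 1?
the orange star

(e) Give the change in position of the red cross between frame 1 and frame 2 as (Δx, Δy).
(-1.1, 1.0)

The red cross was at (4.0, 6.5) in frame 1 and (2.9, 7.5) in frame 2.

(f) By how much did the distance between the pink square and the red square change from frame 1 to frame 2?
-2.0

Distance in frame 1: 11.6. Distance in frame 2: 9.6.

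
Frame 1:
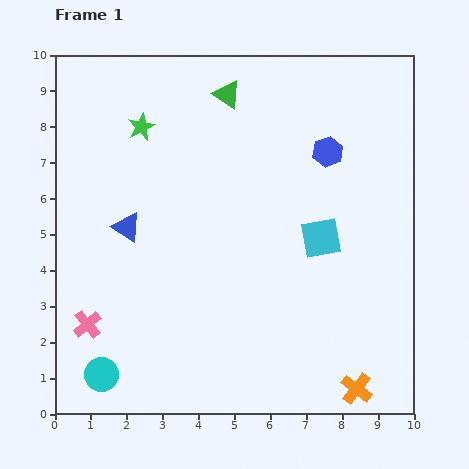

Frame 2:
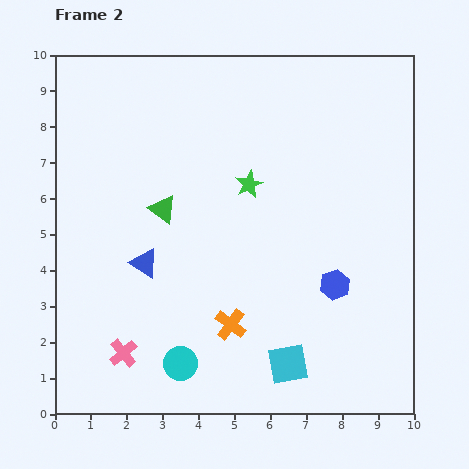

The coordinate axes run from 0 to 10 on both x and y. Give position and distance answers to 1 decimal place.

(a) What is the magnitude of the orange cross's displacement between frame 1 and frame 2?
3.9

The orange cross moved from (8.4, 0.7) to (4.9, 2.5), a distance of √(3.5² + 1.8²) ≈ 3.9.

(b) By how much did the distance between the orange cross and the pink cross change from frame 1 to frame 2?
-4.6

Distance in frame 1: 7.7. Distance in frame 2: 3.1.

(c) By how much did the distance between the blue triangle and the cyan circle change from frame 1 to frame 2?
-1.2

Distance in frame 1: 4.2. Distance in frame 2: 3.0.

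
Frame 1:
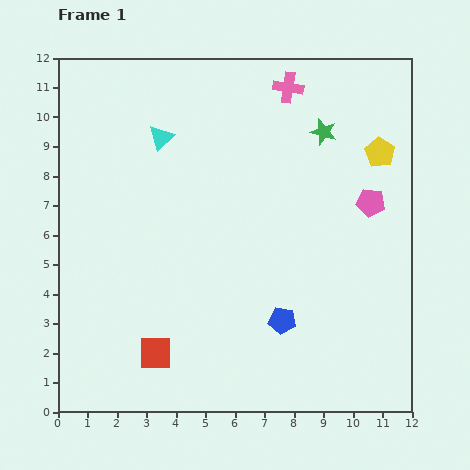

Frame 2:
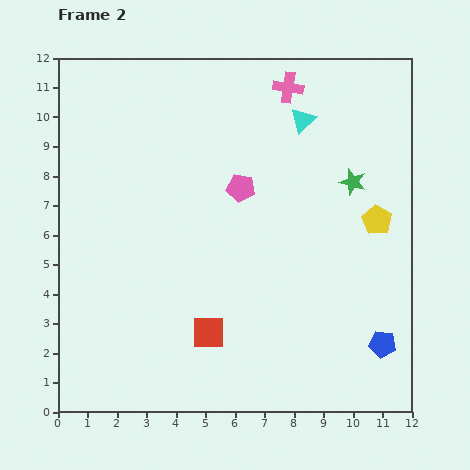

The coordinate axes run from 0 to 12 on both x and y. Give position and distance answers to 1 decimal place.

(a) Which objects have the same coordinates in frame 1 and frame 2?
the pink cross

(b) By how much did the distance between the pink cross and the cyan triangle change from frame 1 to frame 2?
-3.4

Distance in frame 1: 4.6. Distance in frame 2: 1.2.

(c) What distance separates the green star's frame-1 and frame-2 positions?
2.0

The green star moved from (9.0, 9.5) to (10.0, 7.8), a distance of √(1.0² + 1.7²) ≈ 2.0.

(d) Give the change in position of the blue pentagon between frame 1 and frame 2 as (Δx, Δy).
(3.4, -0.8)

The blue pentagon was at (7.6, 3.1) in frame 1 and (11.0, 2.3) in frame 2.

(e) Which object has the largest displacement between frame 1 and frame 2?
the cyan triangle

(moved 4.8; next 4.4)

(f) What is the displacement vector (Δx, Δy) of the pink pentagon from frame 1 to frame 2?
(-4.4, 0.5)

The pink pentagon was at (10.6, 7.1) in frame 1 and (6.2, 7.6) in frame 2.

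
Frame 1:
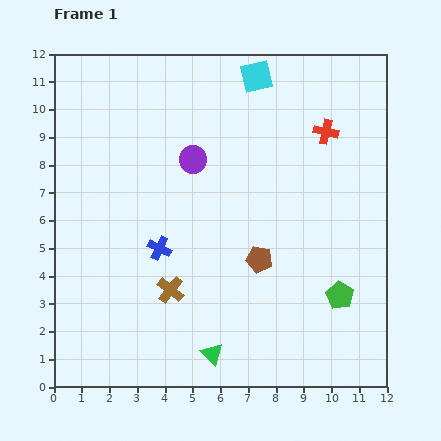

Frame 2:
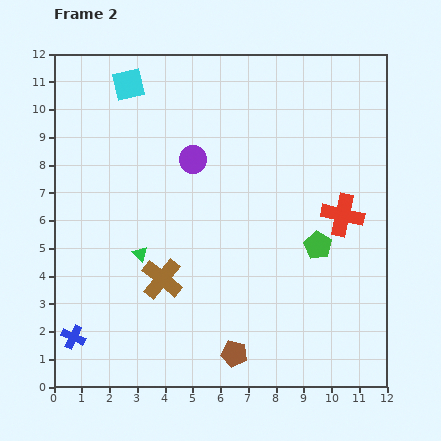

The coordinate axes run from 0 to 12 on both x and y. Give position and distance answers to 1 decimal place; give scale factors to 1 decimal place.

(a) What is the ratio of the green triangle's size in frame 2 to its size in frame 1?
0.7×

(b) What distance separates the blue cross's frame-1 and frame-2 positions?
4.5

The blue cross moved from (3.8, 5.0) to (0.7, 1.8), a distance of √(3.1² + 3.2²) ≈ 4.5.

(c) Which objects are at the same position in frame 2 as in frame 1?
the purple circle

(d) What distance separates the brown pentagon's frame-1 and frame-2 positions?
3.5

The brown pentagon moved from (7.4, 4.6) to (6.5, 1.2), a distance of √(0.9² + 3.4²) ≈ 3.5.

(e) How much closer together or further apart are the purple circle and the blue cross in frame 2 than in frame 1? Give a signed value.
+4.3

Distance in frame 1: 3.4. Distance in frame 2: 7.7.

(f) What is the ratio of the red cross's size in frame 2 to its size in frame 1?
1.7×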